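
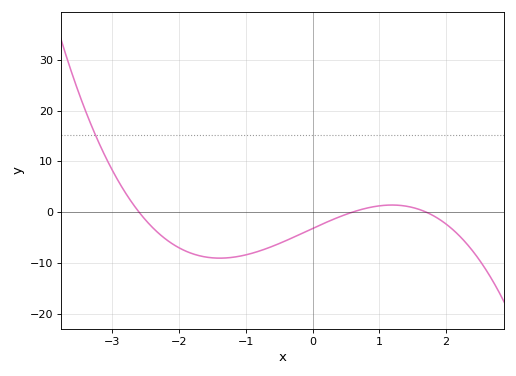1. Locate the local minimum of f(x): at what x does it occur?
-1.39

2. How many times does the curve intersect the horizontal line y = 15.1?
1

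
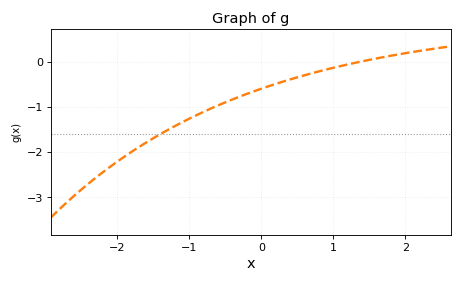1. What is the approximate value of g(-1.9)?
-2.1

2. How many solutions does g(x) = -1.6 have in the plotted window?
1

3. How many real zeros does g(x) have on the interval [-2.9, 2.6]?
1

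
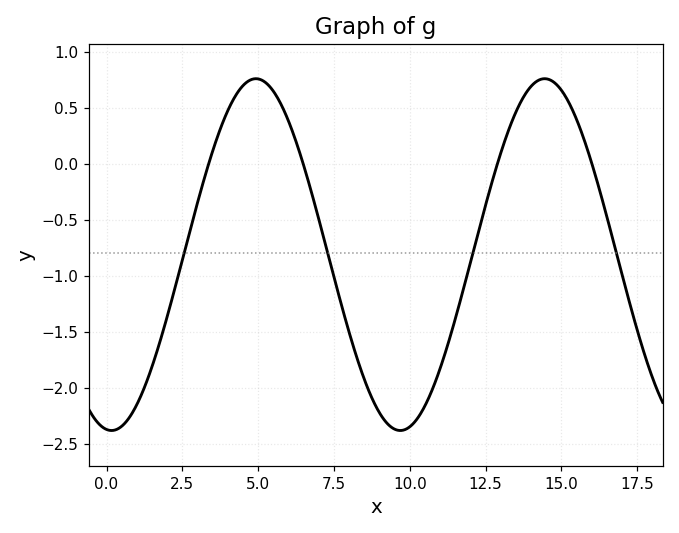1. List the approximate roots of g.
3.5, 6.5, 13, 16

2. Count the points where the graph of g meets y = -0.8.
4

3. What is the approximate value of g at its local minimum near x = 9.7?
-2.4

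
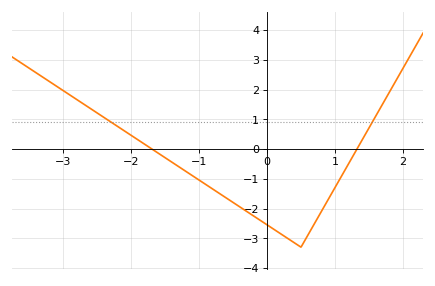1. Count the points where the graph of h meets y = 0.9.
2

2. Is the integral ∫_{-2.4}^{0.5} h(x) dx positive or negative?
negative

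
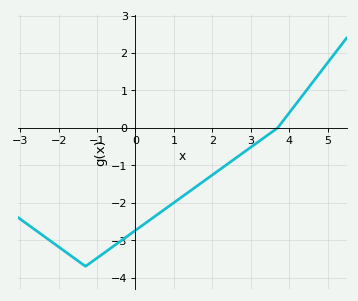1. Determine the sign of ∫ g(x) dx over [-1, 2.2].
negative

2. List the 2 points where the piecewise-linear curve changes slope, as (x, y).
(-1.3, -3.7); (3.7, 0)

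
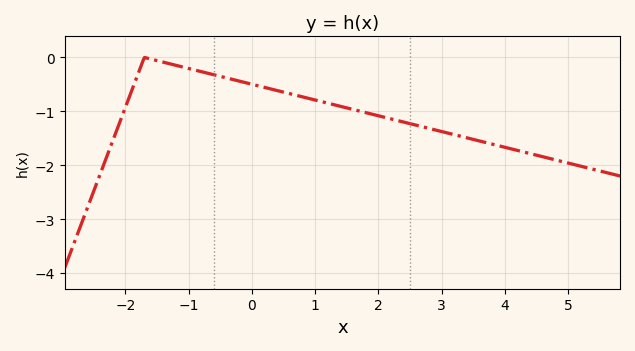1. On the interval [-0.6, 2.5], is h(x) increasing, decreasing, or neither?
decreasing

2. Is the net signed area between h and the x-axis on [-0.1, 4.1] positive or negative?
negative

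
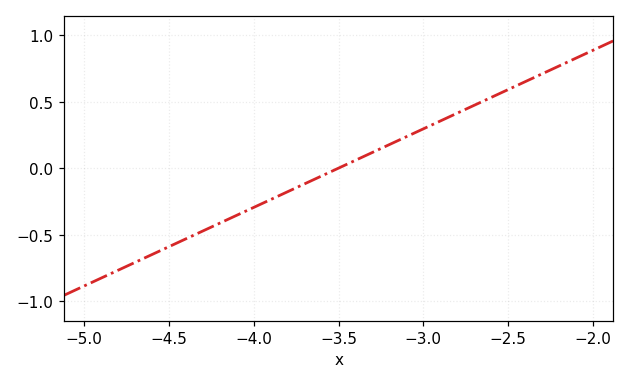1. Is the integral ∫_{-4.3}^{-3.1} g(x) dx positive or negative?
negative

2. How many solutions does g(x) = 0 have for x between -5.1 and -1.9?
1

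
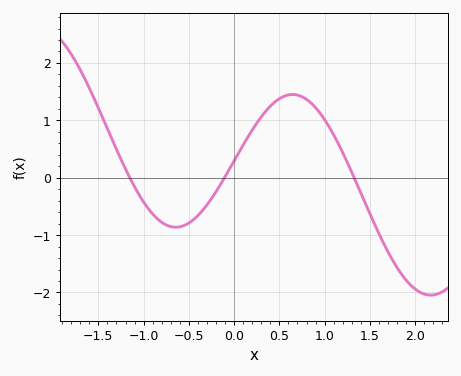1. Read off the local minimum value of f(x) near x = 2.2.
-2.05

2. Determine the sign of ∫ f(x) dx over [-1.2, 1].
positive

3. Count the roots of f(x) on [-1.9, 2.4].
3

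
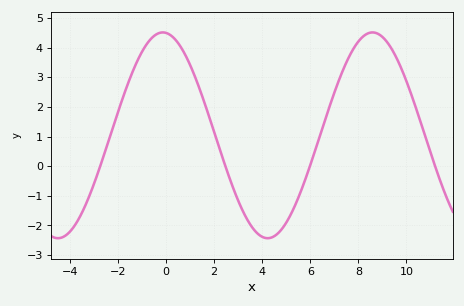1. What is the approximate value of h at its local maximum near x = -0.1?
4.5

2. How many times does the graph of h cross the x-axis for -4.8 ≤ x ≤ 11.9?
4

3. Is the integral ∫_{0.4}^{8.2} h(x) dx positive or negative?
positive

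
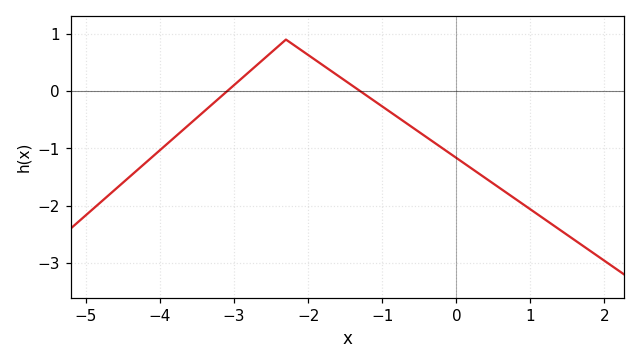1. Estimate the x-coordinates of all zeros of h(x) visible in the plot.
-3.09, -1.3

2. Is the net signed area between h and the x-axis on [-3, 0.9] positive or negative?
negative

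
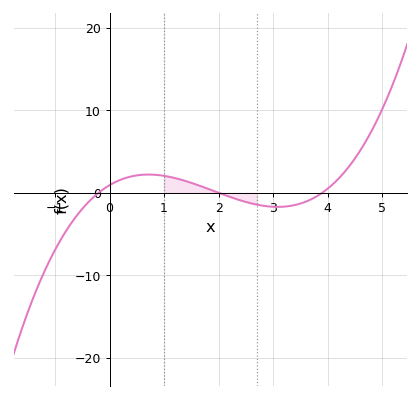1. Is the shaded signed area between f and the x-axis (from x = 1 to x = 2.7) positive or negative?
positive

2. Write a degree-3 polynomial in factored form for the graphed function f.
y = 0.59(x + 0.2)(x - 2)(x - 3.9)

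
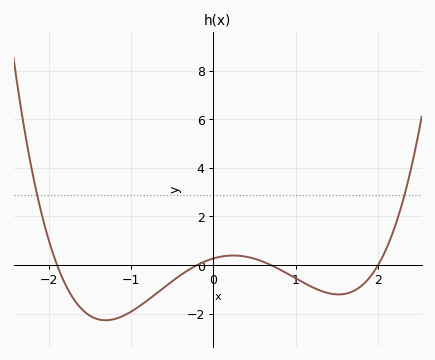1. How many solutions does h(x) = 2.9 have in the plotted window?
2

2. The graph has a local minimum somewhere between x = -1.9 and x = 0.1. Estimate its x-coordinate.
-1.3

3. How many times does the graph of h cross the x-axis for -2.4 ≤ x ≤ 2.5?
4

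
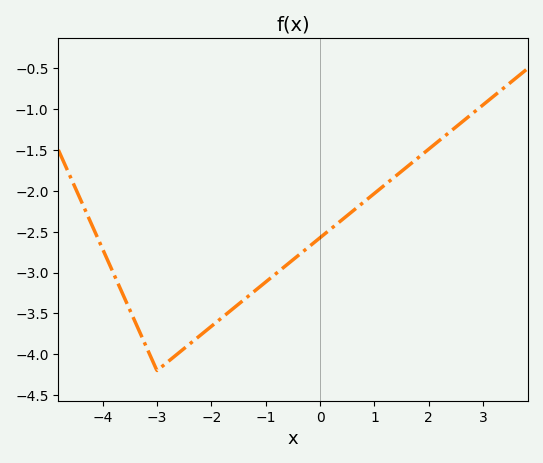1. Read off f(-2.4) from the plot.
-3.87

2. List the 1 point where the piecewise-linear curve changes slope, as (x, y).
(-3, -4.2)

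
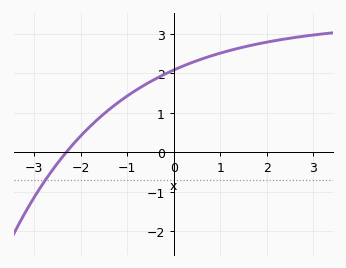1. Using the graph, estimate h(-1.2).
1.26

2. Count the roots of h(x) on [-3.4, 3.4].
1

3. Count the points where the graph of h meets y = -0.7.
1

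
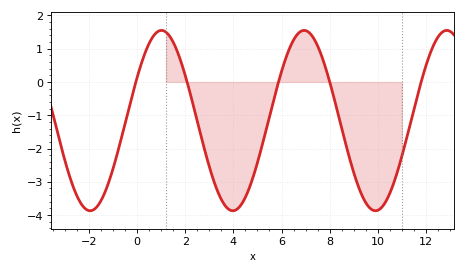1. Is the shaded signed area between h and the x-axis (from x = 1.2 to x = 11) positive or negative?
negative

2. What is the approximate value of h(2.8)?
-2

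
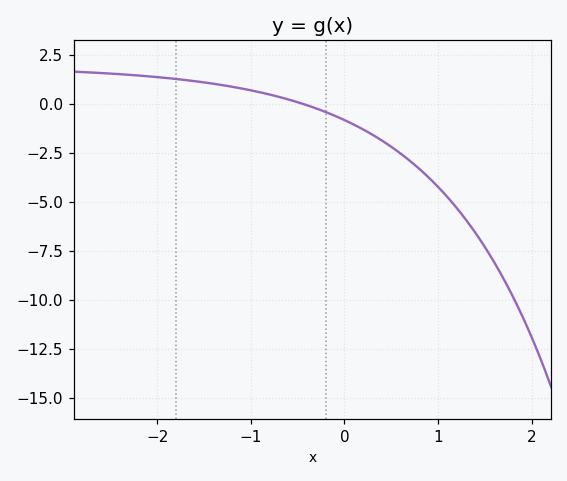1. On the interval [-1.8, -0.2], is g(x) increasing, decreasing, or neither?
decreasing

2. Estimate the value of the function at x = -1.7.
1.2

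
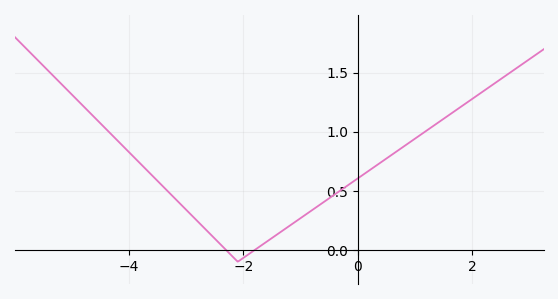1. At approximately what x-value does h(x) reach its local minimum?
-2.1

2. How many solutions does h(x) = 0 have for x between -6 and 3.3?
2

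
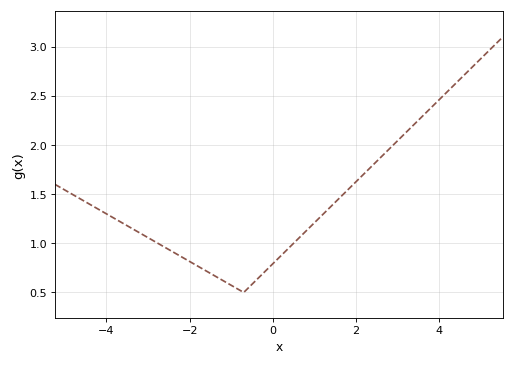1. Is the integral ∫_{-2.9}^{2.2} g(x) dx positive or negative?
positive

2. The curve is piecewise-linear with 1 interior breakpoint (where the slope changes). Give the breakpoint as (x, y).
(-0.7, 0.5)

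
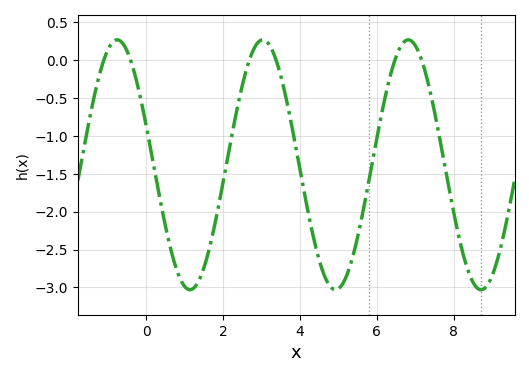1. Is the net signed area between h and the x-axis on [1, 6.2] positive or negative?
negative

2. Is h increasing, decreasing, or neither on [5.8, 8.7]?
neither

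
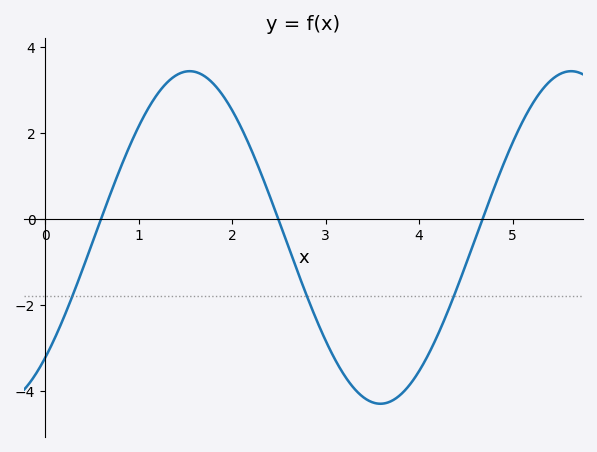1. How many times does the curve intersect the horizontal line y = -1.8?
3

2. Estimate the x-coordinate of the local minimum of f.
3.6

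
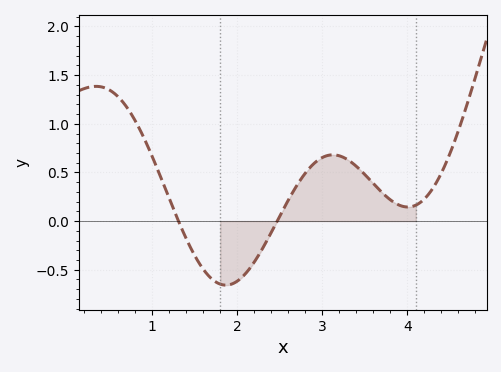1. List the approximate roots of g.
1.3, 2.5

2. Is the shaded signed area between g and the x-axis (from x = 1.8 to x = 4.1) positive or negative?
positive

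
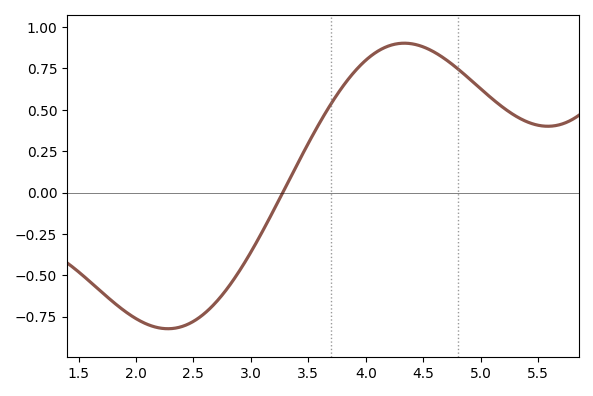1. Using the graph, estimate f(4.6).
0.84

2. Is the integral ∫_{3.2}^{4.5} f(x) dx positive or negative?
positive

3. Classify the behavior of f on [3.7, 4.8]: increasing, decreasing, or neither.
neither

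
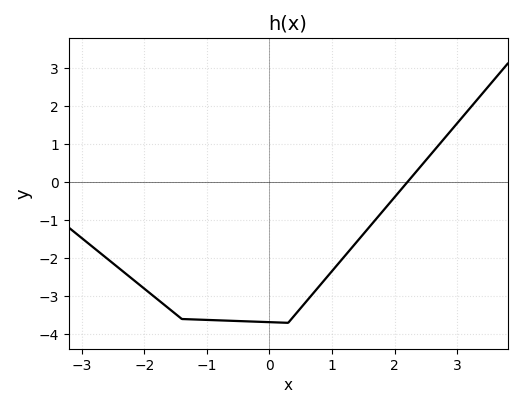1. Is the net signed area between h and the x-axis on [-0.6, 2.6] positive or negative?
negative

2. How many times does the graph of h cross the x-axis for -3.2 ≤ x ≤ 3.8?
1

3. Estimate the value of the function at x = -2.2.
-2.5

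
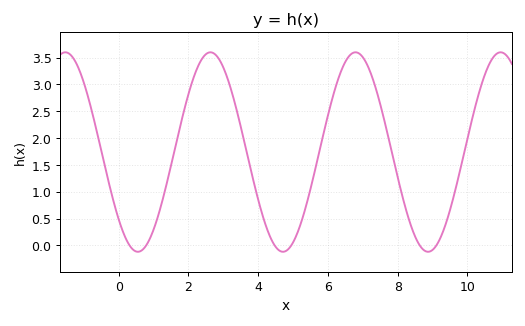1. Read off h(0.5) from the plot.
-0.1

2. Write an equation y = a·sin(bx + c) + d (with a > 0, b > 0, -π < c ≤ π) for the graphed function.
y = 1.86sin(1.5x - 2.4) + 1.74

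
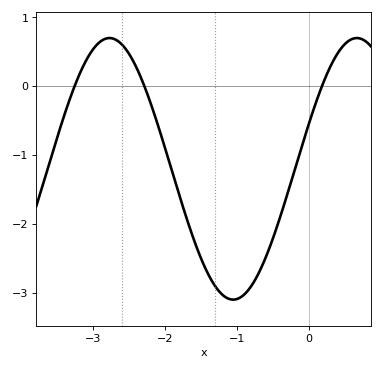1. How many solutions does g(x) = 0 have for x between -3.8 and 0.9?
3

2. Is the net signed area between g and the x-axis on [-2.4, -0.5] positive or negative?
negative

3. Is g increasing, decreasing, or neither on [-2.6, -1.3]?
decreasing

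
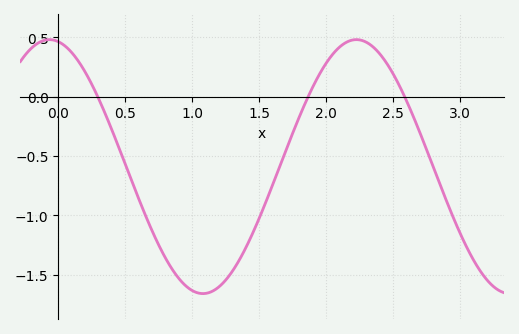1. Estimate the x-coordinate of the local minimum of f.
1.08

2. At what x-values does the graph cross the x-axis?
0.294, 1.87, 2.59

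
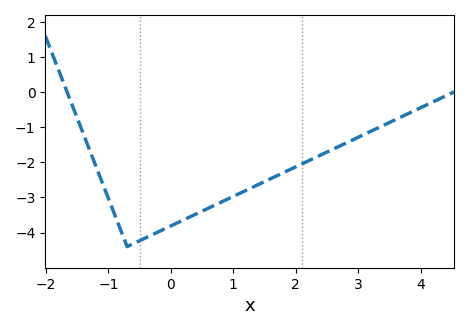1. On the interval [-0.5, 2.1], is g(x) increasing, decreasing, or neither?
increasing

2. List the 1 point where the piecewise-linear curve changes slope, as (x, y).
(-0.7, -4.4)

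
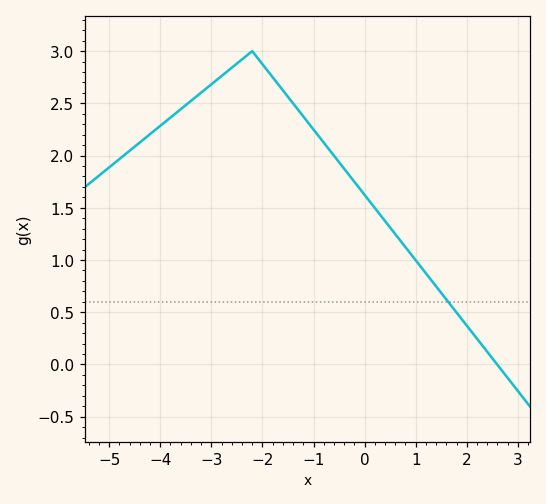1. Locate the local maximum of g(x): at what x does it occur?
-2.2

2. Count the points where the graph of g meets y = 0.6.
1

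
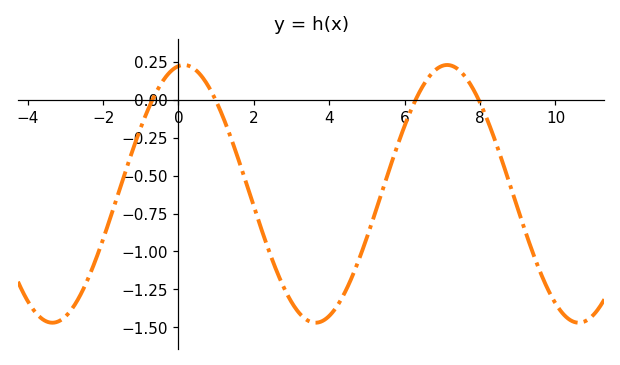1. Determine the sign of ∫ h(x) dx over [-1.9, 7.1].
negative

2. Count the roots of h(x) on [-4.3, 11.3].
4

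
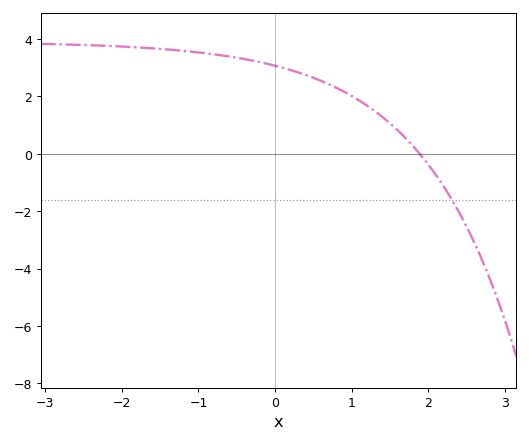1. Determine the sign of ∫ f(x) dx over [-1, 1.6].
positive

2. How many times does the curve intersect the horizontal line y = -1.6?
1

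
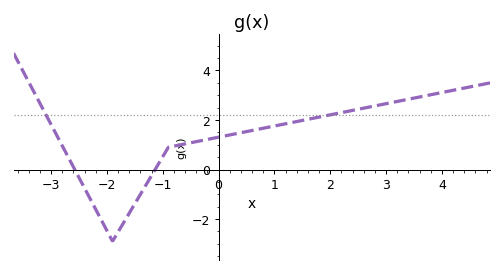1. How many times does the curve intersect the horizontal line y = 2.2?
2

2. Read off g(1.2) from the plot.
1.8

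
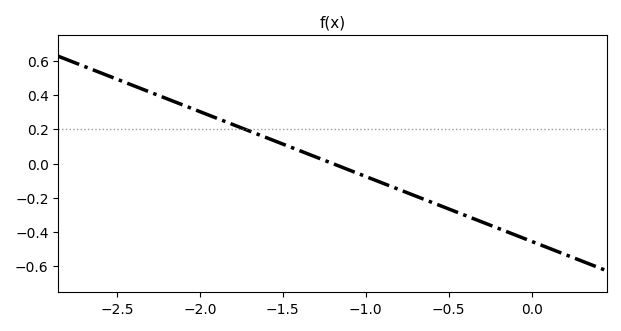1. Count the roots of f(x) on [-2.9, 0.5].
1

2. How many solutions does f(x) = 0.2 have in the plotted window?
1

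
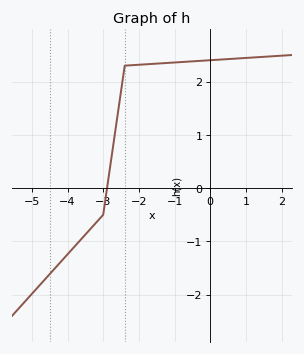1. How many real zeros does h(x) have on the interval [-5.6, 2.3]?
1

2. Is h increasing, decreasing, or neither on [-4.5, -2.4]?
increasing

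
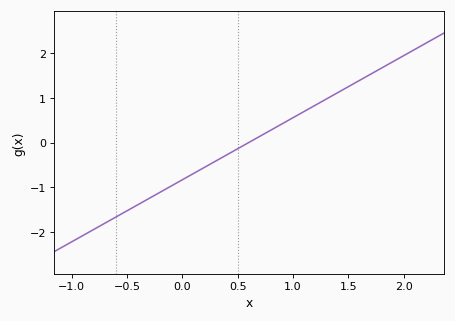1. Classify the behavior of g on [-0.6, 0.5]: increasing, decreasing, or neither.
increasing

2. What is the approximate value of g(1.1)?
0.7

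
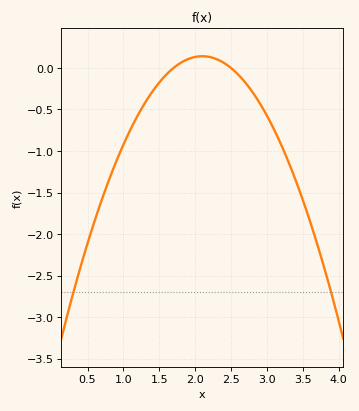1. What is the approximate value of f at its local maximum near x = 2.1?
0.141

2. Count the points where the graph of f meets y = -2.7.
2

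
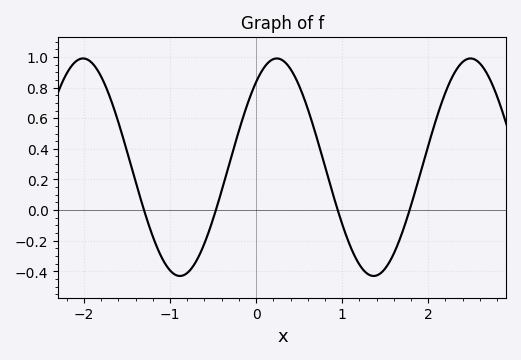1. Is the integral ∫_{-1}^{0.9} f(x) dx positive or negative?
positive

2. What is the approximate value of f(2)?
0.418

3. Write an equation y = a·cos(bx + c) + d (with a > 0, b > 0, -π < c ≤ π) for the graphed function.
y = 0.71cos(2.79x - 0.672) + 0.28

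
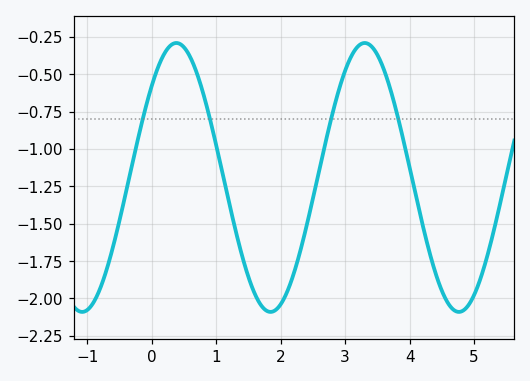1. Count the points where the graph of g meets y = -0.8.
4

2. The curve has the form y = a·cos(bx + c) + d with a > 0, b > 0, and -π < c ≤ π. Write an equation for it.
y = 0.9cos(2.15x - 0.82) - 1.19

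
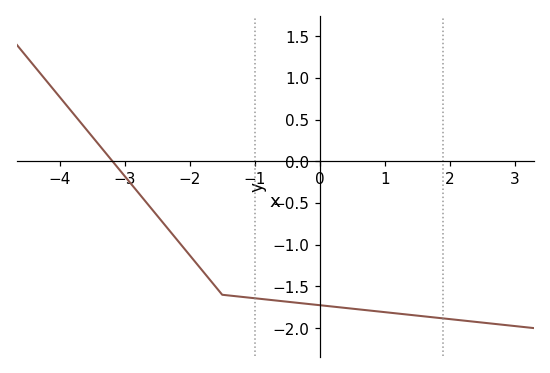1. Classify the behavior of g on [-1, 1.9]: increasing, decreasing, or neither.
decreasing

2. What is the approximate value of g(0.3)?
-1.75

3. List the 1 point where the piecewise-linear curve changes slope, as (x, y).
(-1.5, -1.6)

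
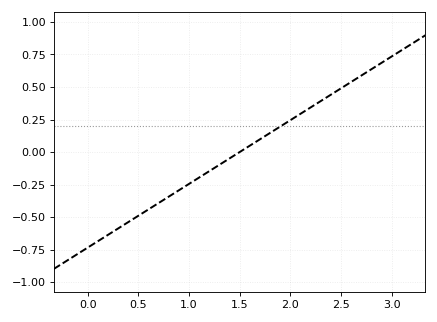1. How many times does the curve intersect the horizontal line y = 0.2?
1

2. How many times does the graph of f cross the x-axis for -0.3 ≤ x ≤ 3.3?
1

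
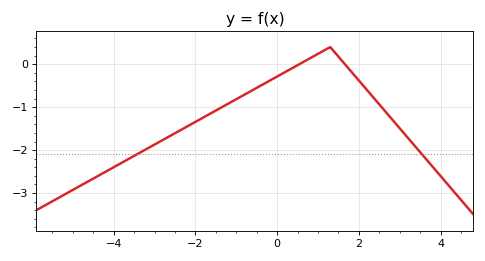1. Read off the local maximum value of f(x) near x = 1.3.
0.399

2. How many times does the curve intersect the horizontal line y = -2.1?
2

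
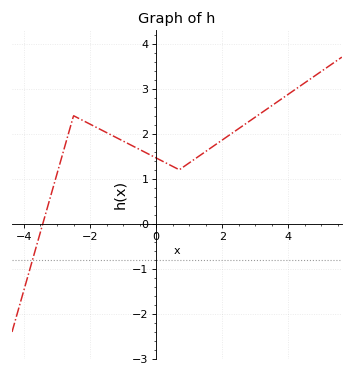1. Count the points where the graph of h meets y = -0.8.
1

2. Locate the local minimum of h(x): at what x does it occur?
0.6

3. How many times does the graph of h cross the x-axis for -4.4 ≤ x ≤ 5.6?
1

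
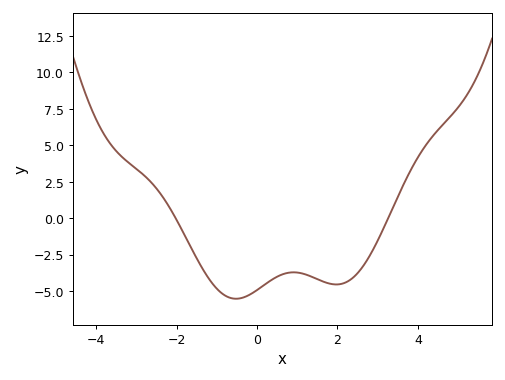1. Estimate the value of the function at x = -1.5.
-2.76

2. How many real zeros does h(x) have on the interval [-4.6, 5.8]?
2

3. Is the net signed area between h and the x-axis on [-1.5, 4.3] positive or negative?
negative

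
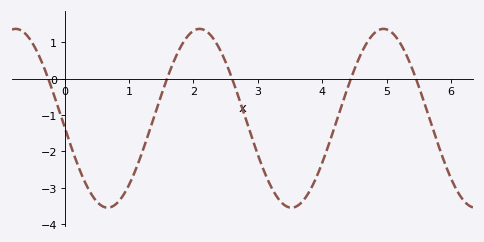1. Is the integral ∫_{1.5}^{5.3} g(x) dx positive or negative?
negative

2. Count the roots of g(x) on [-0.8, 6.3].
5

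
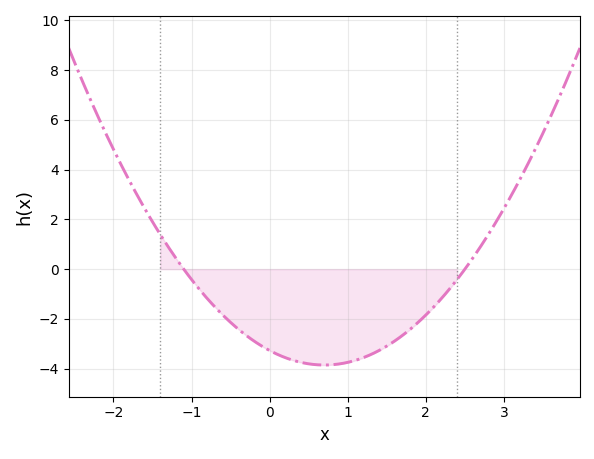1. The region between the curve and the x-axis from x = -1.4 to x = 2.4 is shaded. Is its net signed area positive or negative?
negative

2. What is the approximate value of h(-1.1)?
0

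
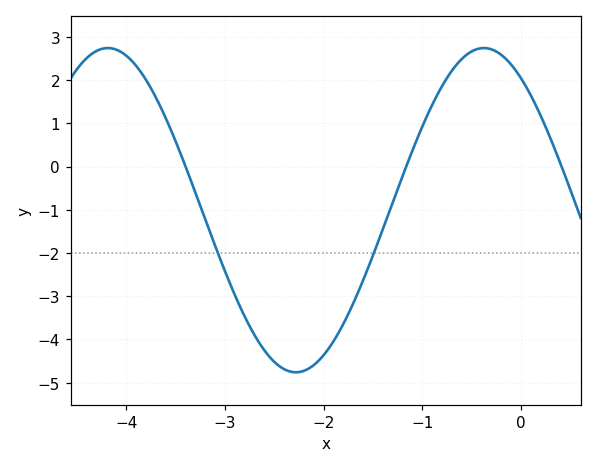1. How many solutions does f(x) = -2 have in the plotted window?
2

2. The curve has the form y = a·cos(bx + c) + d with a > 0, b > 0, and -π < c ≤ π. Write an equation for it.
y = 3.75cos(1.65x + 0.622) - 1.01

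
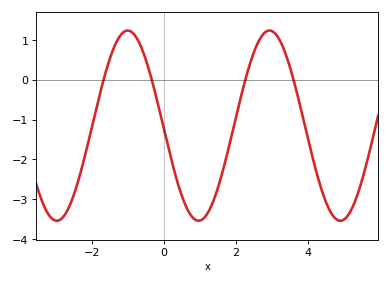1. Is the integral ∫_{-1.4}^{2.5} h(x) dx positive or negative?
negative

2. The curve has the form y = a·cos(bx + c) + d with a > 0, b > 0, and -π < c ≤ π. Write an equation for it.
y = 2.39cos(1.6x + 1.6) - 1.15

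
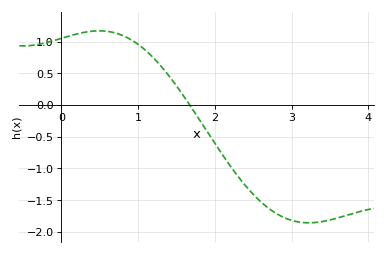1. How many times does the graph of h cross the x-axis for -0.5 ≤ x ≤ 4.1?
1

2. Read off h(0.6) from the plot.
1.15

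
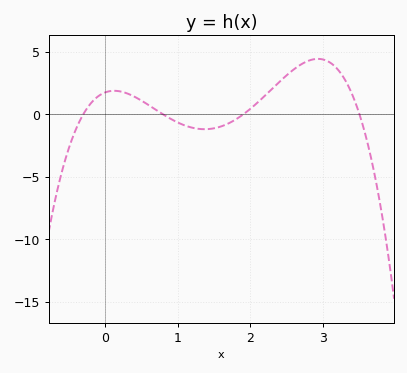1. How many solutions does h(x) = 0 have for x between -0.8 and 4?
4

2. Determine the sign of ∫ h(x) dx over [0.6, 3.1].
positive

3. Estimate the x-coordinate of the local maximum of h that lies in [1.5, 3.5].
2.9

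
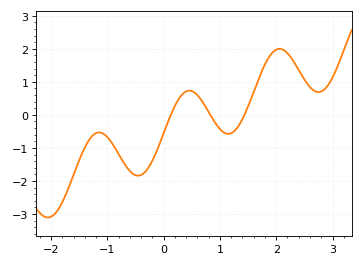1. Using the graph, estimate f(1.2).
-0.555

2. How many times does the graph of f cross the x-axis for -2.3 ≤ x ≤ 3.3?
3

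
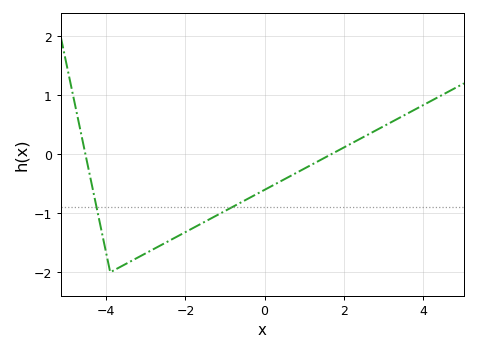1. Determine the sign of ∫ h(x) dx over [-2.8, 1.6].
negative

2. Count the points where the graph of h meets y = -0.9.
2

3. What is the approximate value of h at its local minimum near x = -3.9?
-2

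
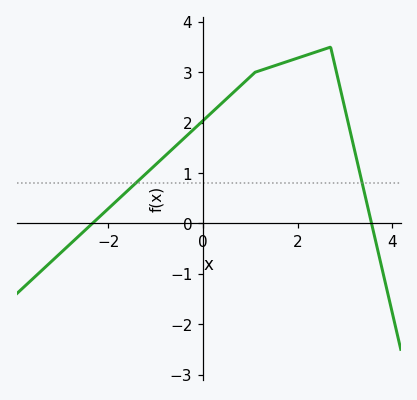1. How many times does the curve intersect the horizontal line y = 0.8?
2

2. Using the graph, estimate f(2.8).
3.1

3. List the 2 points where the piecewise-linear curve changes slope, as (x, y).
(1.1, 3); (2.7, 3.5)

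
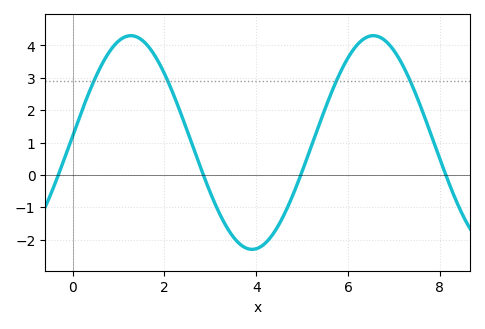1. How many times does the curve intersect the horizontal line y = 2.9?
4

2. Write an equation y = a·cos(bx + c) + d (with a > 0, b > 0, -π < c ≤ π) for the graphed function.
y = 3.3cos(1.2x - 1.5) + 1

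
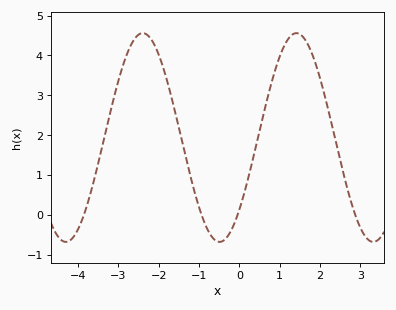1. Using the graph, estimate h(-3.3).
2.14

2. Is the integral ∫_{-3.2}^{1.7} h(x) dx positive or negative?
positive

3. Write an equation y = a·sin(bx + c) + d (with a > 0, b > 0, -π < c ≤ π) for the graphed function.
y = 2.62sin(1.65x - 0.762) + 1.94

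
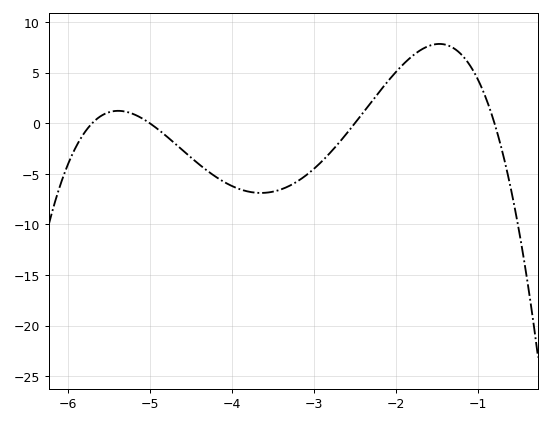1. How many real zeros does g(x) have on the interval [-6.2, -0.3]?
4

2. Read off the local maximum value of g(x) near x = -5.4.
1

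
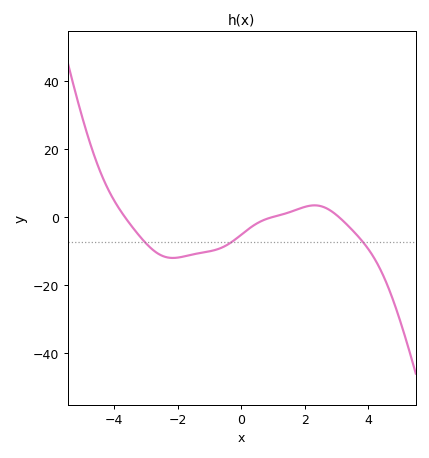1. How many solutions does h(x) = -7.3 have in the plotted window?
3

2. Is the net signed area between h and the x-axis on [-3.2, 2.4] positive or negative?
negative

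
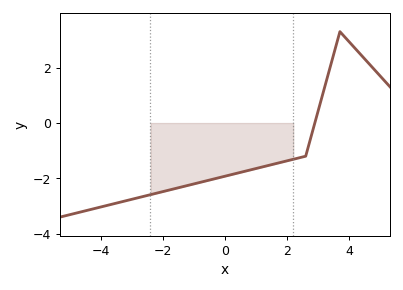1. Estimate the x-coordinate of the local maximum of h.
3.8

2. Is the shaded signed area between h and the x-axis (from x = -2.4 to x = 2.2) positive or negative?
negative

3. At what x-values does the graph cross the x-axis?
2.8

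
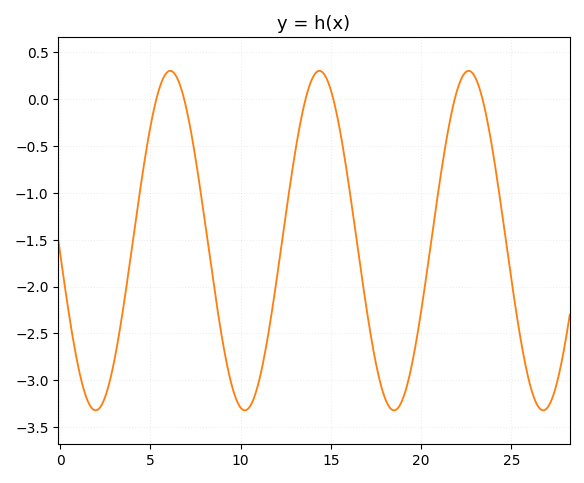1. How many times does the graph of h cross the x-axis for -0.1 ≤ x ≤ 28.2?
6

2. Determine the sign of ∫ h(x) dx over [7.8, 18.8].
negative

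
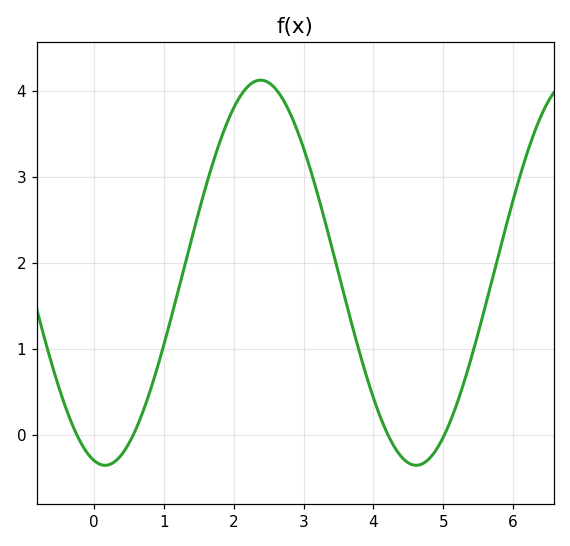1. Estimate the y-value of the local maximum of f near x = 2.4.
4.13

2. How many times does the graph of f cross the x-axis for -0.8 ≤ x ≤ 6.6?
4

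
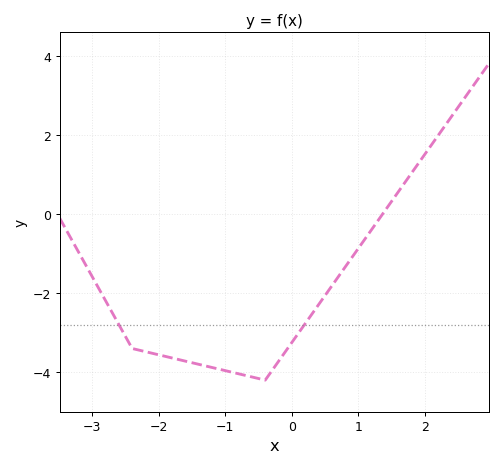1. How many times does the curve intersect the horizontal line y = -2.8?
2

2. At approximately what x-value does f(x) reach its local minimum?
-0.401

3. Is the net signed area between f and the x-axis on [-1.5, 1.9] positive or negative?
negative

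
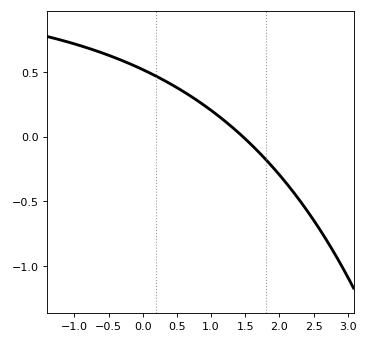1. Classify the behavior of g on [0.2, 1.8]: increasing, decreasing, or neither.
decreasing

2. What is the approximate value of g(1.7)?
-0.12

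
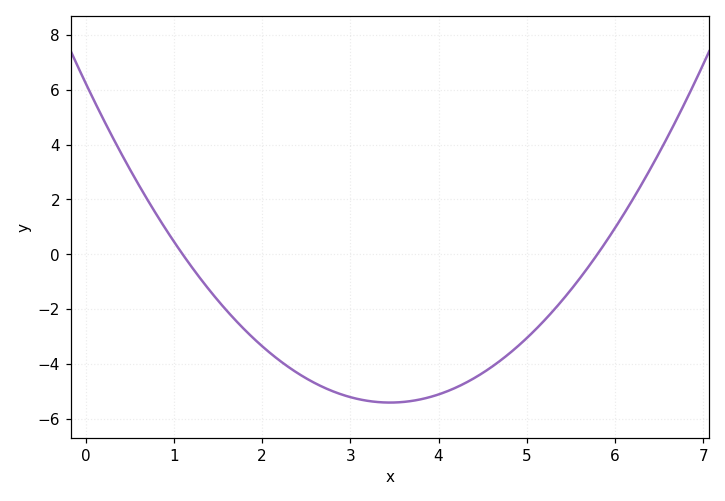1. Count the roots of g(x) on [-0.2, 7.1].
2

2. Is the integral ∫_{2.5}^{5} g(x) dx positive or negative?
negative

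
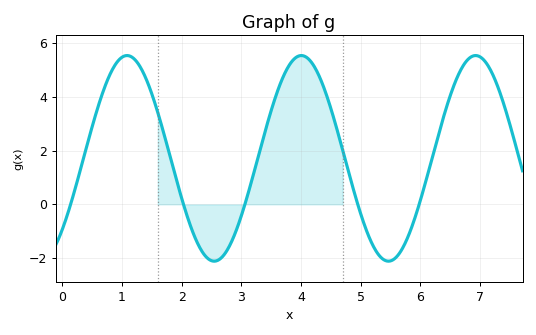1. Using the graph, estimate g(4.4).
4.25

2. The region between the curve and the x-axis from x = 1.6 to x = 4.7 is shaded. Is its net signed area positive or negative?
positive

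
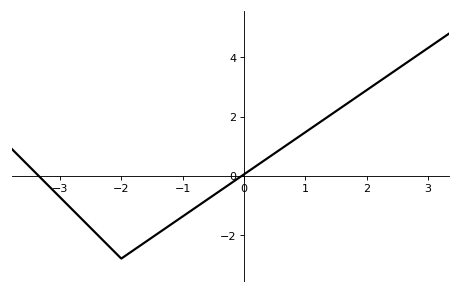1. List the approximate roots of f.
-3.35, -0.033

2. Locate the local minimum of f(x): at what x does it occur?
-2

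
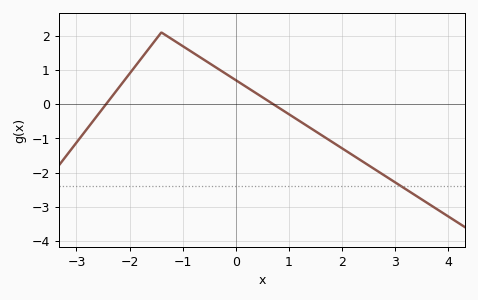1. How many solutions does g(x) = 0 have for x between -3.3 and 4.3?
2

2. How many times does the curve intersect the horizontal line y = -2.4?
1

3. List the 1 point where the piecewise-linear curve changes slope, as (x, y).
(-1.4, 2.1)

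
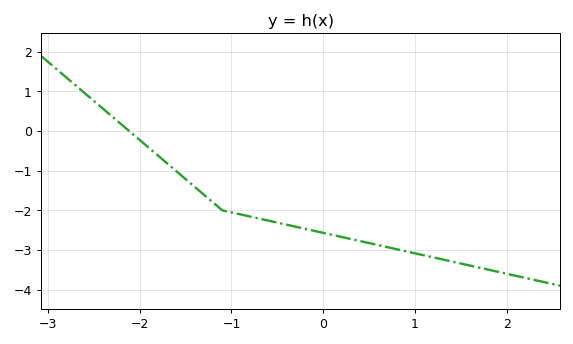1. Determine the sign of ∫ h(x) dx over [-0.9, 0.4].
negative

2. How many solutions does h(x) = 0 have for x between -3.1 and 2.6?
1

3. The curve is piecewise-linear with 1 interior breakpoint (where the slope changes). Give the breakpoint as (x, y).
(-1.1, -2)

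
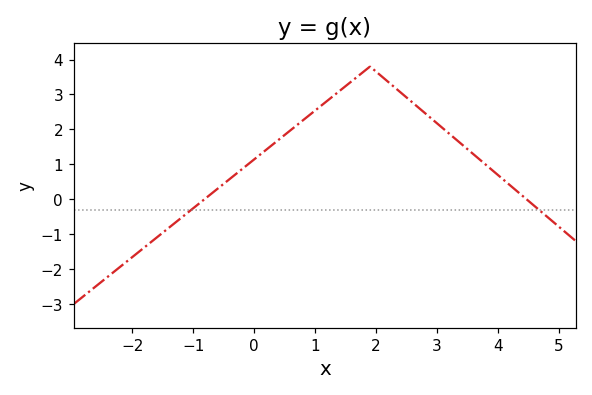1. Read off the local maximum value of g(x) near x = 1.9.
3.8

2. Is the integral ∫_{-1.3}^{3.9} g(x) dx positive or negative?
positive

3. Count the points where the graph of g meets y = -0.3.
2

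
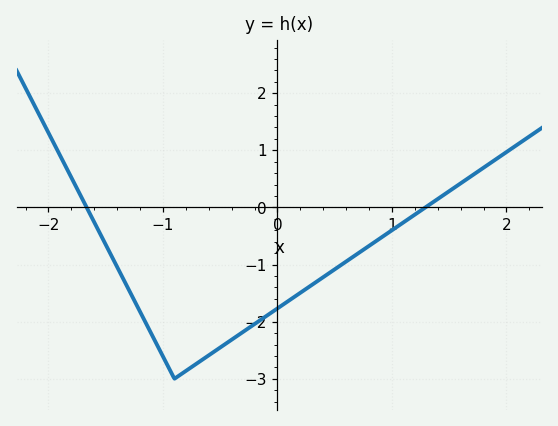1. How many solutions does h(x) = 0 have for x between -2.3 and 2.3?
2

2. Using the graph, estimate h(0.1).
-1.63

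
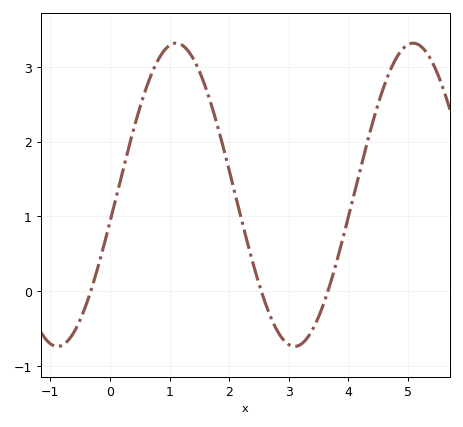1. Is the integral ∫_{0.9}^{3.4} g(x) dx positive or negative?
positive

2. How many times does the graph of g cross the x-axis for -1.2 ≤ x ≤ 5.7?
3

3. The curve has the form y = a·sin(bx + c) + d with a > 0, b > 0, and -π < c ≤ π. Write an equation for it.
y = 2.03sin(1.58x - 0.182) + 1.29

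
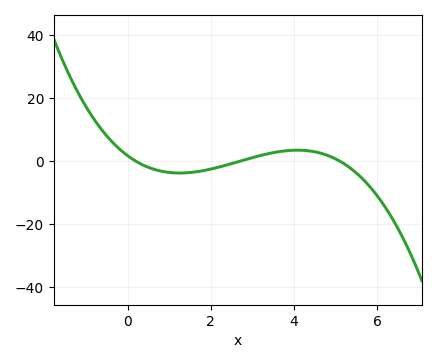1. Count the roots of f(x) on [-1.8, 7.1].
3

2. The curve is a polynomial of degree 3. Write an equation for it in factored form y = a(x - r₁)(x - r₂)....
y = -0.64(x - 0.2)(x - 2.7)(x - 5.1)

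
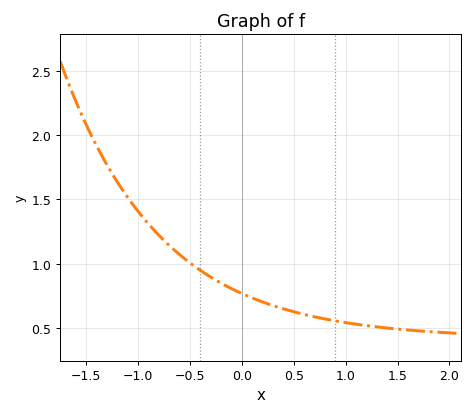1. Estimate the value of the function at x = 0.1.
0.735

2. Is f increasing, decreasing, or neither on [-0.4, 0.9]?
decreasing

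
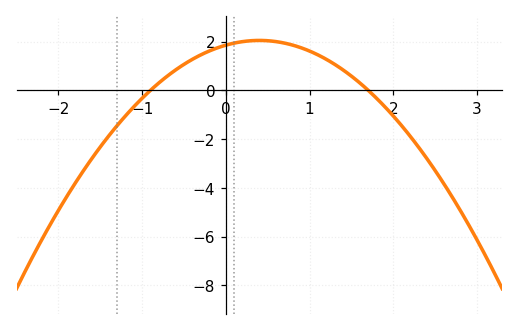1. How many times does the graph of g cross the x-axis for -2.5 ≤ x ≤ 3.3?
2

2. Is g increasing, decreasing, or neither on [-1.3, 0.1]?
increasing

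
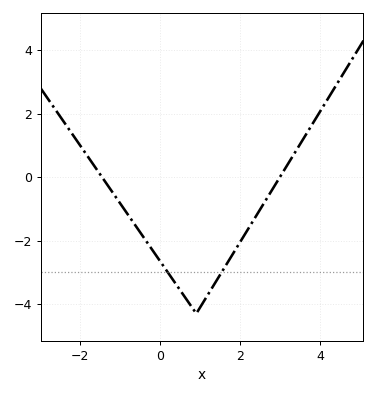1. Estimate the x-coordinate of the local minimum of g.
0.898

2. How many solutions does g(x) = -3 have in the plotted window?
2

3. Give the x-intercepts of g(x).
-1.46, 2.99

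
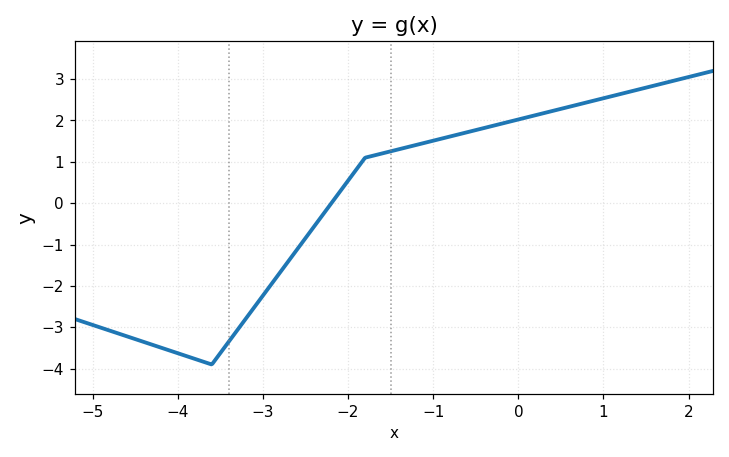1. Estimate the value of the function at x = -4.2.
-3.5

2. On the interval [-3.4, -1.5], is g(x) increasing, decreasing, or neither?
increasing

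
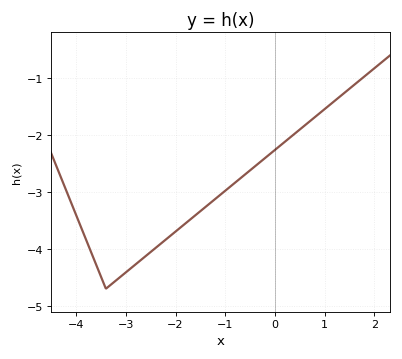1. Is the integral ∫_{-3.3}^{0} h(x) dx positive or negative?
negative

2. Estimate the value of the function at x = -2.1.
-3.8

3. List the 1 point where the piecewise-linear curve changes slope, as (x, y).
(-3.4, -4.7)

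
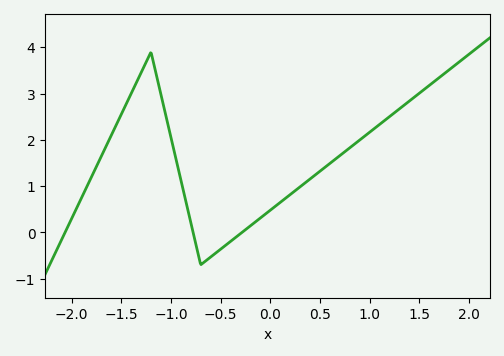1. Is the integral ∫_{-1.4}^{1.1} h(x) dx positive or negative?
positive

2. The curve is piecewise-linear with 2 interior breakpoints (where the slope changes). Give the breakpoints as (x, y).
(-1.2, 3.9); (-0.7, -0.7)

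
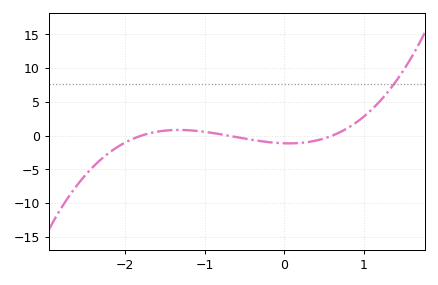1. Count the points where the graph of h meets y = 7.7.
1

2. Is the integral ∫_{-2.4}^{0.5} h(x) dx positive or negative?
negative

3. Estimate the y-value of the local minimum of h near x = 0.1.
-1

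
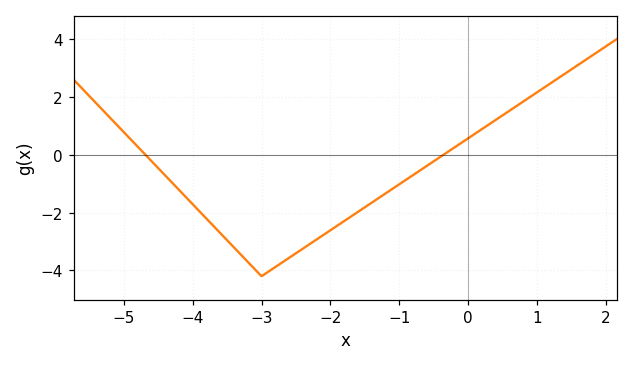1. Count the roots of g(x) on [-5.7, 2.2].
2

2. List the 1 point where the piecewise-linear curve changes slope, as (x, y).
(-3, -4.2)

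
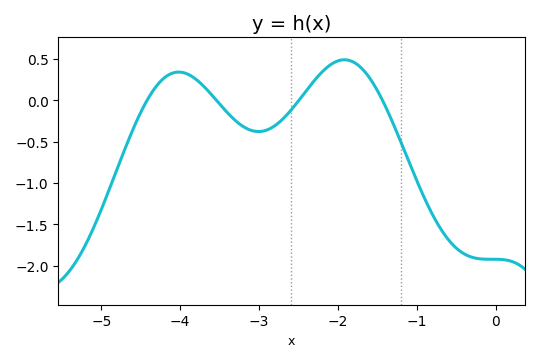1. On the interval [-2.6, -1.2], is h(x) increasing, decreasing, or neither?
neither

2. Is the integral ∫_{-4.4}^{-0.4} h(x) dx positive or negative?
negative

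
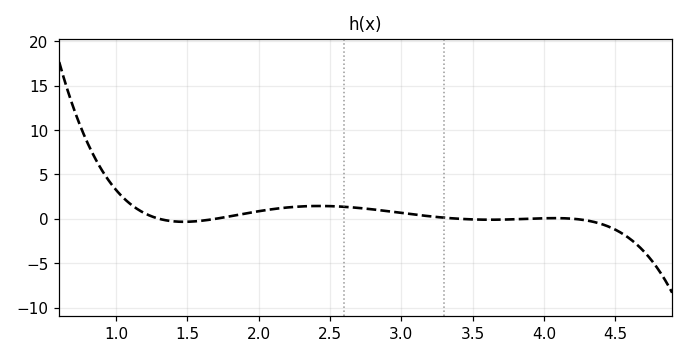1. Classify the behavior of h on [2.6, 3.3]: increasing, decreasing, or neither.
decreasing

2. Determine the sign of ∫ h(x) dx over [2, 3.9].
positive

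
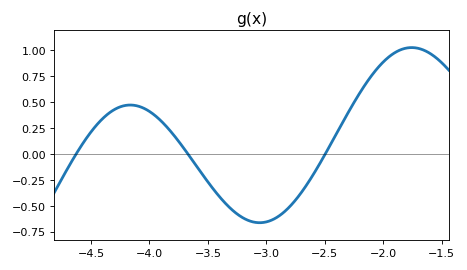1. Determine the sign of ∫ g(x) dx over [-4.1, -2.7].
negative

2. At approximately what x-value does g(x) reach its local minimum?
-3.05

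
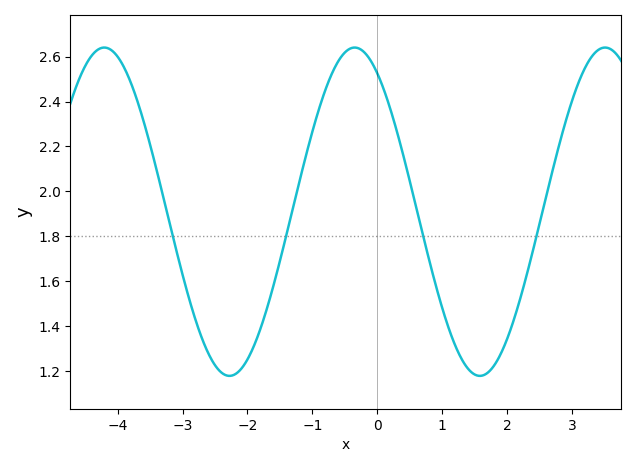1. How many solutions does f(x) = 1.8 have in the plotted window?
4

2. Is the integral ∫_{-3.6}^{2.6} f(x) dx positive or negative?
positive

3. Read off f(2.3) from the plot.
1.63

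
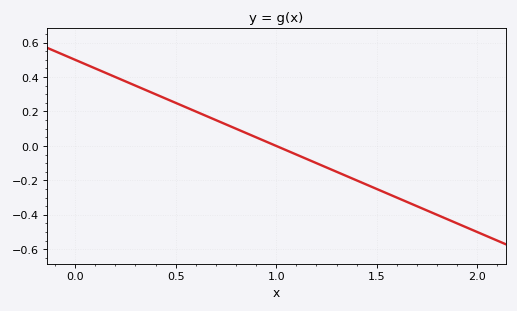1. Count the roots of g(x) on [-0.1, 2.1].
1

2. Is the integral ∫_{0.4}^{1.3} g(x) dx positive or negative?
positive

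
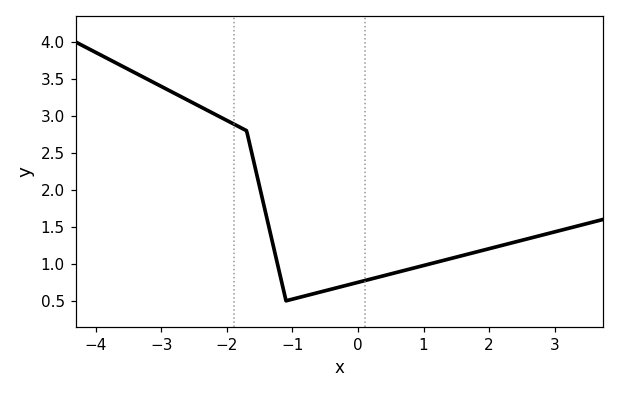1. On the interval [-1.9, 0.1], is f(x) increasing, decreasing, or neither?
neither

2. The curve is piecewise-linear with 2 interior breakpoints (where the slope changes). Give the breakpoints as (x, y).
(-1.7, 2.8); (-1.1, 0.5)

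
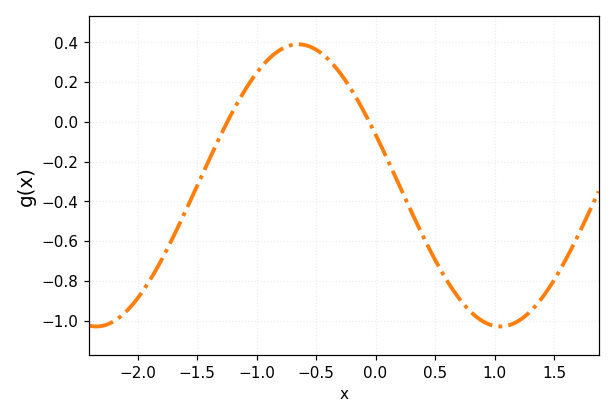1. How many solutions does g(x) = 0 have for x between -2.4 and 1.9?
2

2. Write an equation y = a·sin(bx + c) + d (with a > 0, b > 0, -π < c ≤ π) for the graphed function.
y = 0.71sin(1.9x + 2.8) - 0.32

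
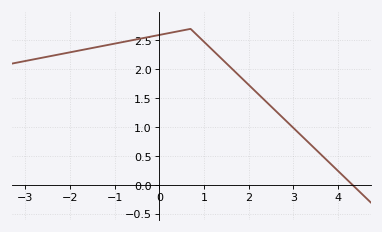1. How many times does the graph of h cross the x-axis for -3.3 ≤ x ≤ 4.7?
1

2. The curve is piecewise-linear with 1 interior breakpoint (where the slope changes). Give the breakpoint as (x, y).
(0.7, 2.7)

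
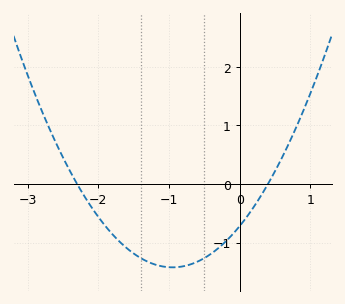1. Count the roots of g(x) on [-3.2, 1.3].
2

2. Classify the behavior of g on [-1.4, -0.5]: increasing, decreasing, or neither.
neither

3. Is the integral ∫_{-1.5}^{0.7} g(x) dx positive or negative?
negative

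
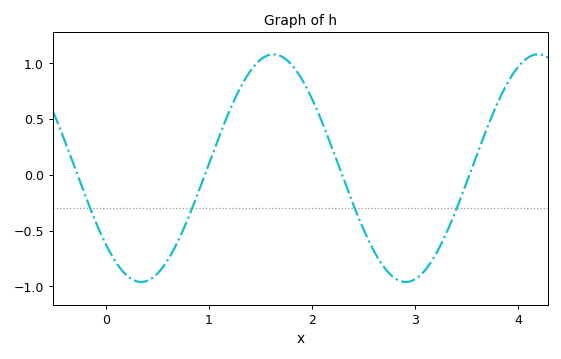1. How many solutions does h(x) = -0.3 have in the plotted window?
4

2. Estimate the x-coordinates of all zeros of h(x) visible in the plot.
-0.274, 0.96, 2.29, 3.52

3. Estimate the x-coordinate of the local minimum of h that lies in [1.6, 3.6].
2.91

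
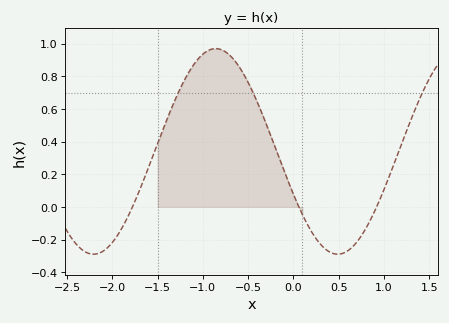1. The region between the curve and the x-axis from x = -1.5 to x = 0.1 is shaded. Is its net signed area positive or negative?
positive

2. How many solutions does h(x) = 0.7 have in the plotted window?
3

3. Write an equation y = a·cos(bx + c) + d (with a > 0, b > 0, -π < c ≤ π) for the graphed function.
y = 0.63cos(2.33x + 2) + 0.34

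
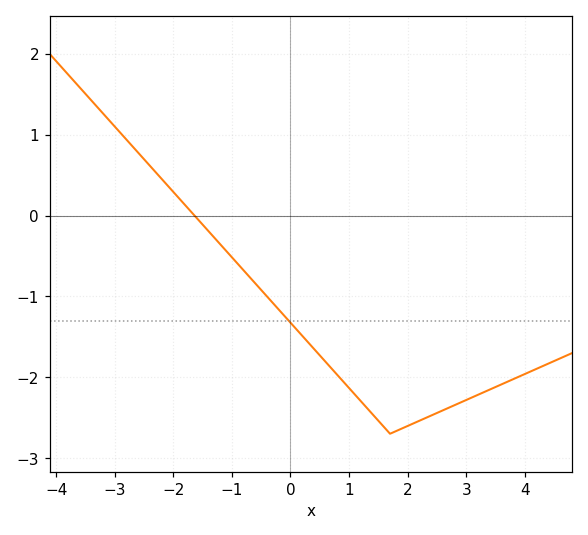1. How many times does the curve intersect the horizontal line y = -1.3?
1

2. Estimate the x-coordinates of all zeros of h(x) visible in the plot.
-1.6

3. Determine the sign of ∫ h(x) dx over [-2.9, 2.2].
negative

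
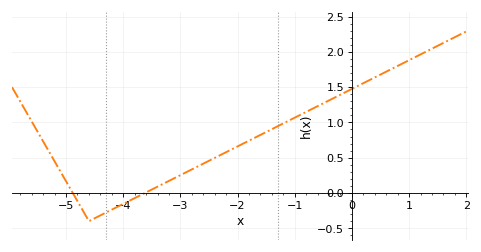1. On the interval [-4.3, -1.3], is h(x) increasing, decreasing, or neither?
increasing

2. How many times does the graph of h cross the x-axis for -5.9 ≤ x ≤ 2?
2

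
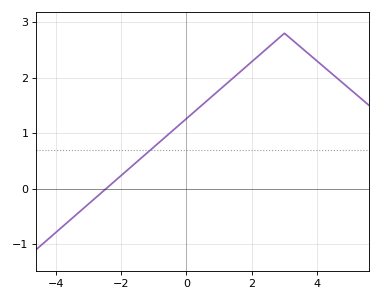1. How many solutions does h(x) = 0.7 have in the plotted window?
1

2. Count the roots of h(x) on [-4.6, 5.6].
1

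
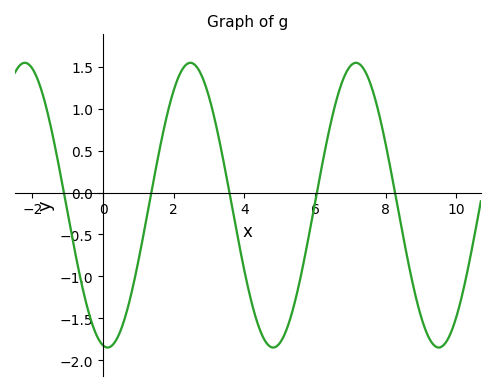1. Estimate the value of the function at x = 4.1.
-1.1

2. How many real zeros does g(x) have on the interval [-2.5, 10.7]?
5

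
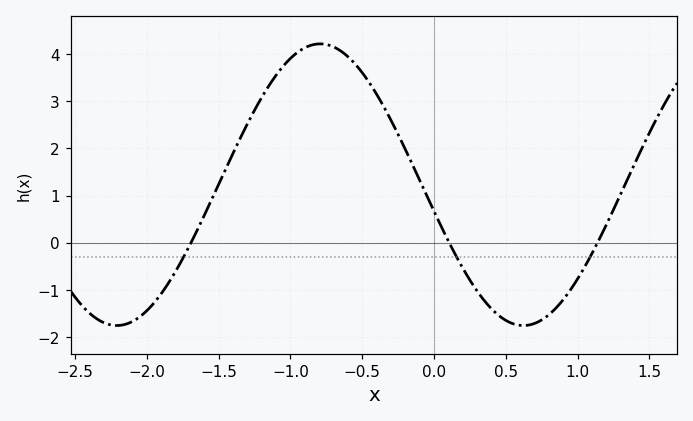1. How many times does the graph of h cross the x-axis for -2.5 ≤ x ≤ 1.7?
3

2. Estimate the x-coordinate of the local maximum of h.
-0.792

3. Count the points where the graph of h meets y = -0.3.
3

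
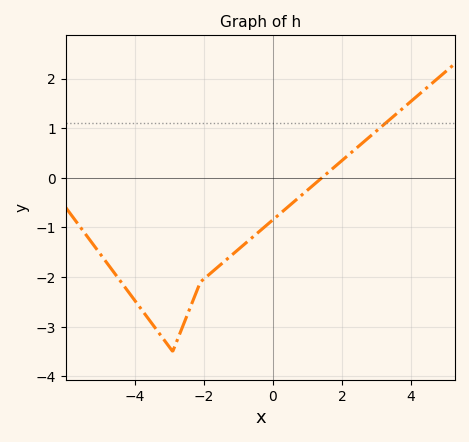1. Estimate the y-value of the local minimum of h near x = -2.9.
-3.5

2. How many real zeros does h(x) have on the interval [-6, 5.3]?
1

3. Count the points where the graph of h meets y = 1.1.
1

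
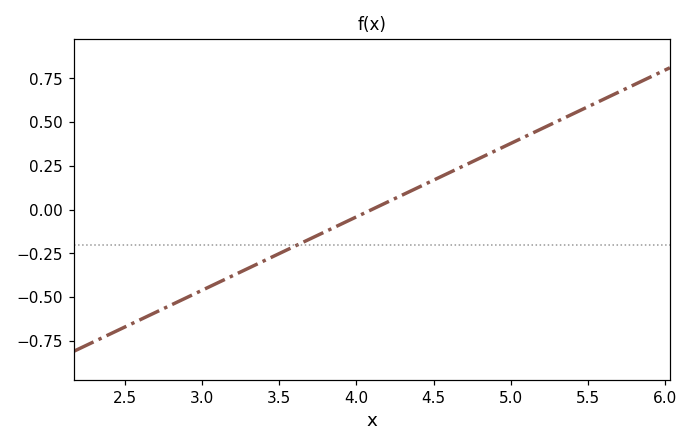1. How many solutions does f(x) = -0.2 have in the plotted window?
1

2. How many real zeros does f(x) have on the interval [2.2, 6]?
1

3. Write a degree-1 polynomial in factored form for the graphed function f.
y = 0.42(x - 4.1)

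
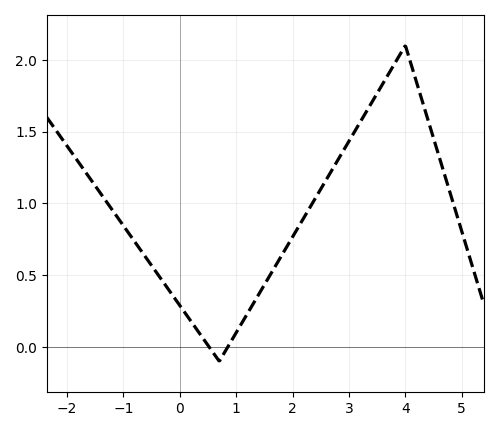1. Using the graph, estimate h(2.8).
1.3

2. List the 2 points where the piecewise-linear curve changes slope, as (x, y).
(0.7, -0.1); (4, 2.1)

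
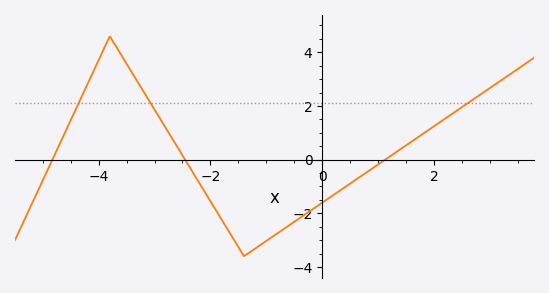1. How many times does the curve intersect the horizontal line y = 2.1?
3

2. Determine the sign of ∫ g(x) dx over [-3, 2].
negative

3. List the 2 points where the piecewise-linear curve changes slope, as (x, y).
(-3.8, 4.6); (-1.4, -3.6)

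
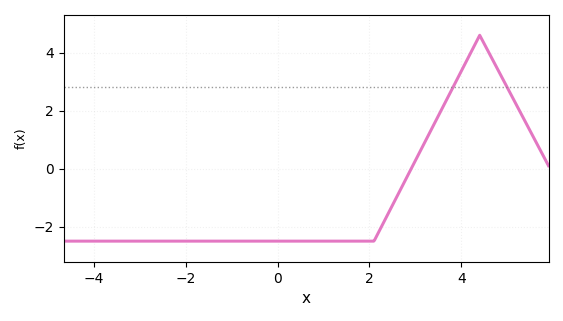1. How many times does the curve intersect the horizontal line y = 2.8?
2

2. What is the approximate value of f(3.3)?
1.2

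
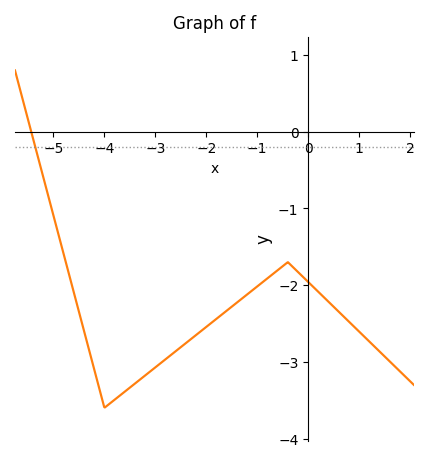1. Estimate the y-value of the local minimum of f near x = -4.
-3.6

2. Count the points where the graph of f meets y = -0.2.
1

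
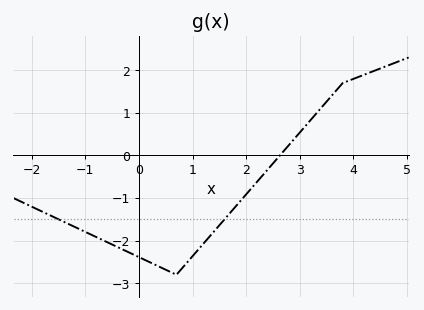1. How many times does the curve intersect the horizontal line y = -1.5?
2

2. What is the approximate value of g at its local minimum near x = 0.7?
-2.8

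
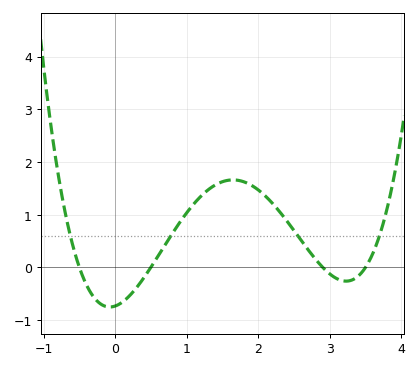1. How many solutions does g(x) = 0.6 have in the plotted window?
4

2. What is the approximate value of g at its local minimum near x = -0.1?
-0.8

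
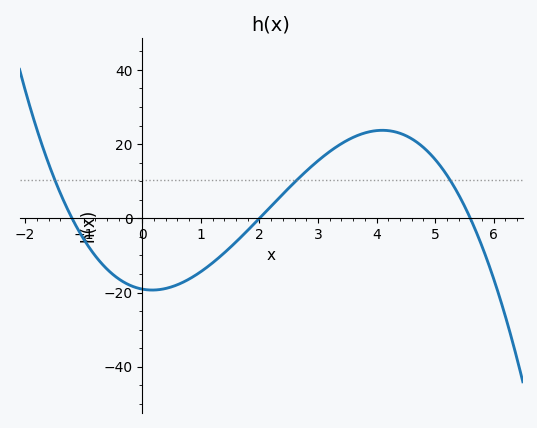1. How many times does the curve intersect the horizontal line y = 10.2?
3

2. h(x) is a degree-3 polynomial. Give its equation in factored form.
y = -1.42(x + 1.2)(x - 2)(x - 5.6)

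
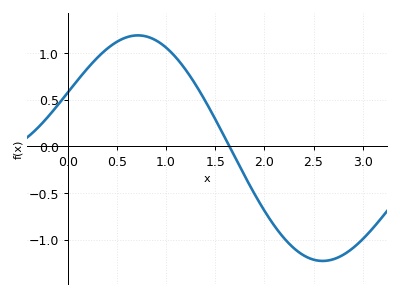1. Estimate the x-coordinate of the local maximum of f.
0.714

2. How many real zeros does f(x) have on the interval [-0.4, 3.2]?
1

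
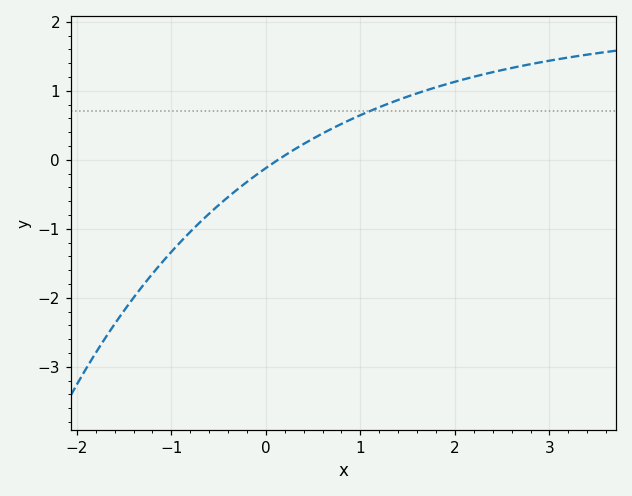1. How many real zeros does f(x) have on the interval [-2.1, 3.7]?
1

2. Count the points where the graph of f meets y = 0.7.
1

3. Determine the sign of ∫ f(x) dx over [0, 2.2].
positive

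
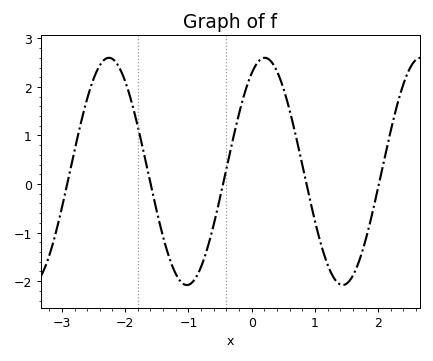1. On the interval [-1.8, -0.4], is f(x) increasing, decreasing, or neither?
neither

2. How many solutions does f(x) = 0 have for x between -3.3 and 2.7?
5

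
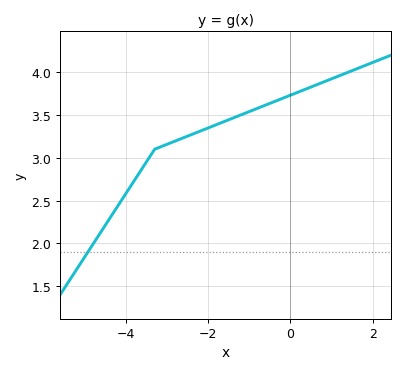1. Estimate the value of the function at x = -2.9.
3.2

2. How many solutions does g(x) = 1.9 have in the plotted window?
1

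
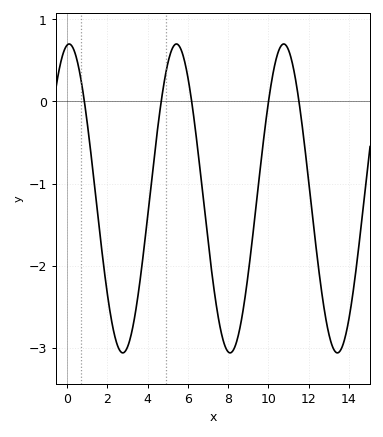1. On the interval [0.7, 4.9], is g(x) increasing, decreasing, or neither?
neither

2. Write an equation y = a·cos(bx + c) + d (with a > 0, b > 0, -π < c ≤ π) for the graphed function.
y = 1.88cos(1.18x - 0.13) - 1.18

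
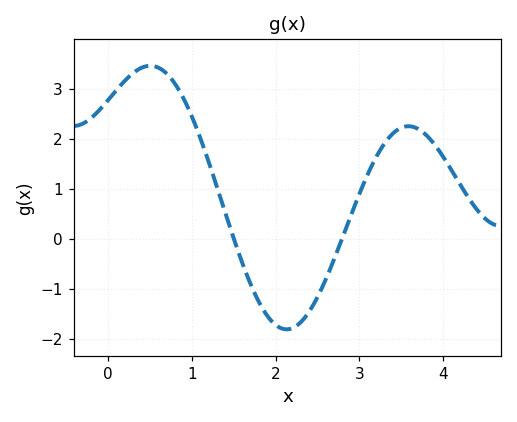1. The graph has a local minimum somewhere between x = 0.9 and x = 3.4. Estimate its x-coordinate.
2.13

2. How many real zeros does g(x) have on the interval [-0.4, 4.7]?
2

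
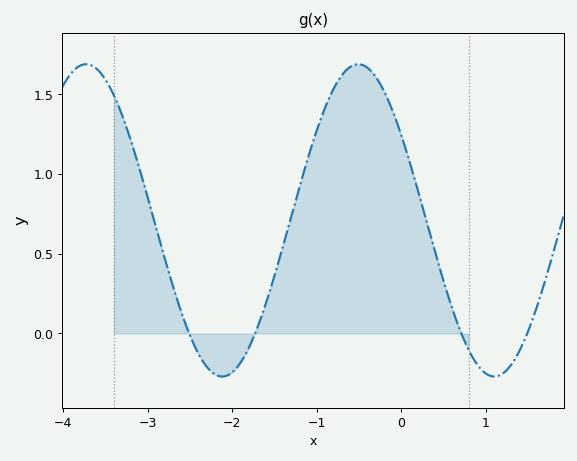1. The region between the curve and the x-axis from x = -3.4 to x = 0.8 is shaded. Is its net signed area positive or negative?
positive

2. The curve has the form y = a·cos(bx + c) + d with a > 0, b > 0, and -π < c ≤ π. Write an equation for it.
y = 0.98cos(1.95x + 0.99) + 0.71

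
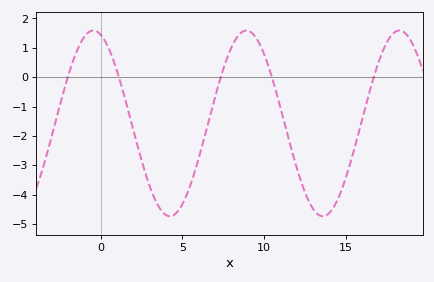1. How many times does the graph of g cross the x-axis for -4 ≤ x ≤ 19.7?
5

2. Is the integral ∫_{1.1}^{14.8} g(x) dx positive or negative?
negative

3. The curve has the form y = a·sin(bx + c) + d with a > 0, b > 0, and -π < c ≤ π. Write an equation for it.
y = 3.16sin(0.67x + 1.9) - 1.57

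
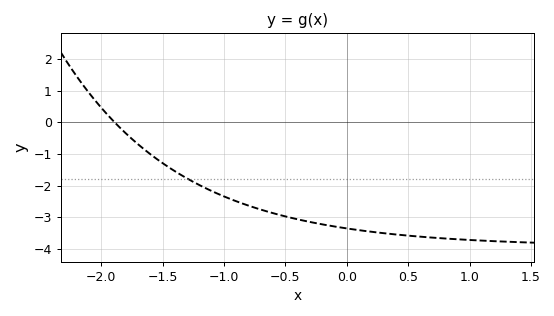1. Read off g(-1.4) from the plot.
-1.5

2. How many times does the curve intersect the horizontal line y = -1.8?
1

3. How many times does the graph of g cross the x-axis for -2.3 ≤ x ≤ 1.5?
1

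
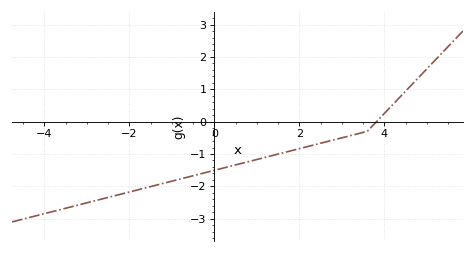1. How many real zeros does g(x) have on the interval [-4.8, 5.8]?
1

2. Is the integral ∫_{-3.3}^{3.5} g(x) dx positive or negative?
negative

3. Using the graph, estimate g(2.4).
-0.7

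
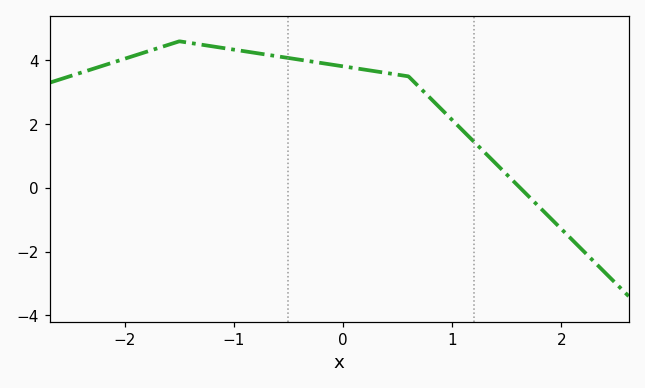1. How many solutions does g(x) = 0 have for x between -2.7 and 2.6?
1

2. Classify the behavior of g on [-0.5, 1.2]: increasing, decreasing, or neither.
decreasing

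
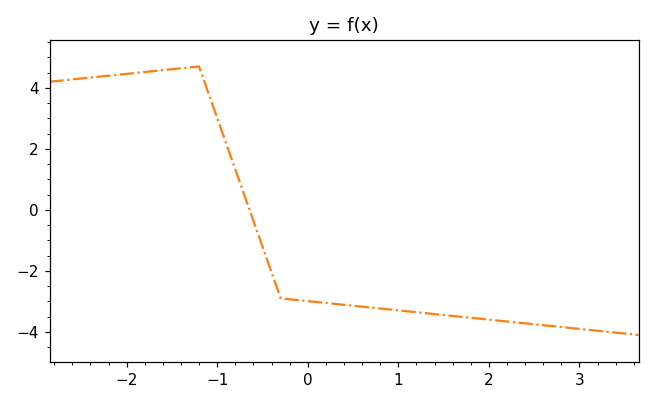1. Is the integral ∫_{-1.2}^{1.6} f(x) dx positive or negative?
negative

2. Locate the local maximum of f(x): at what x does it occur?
-1.2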